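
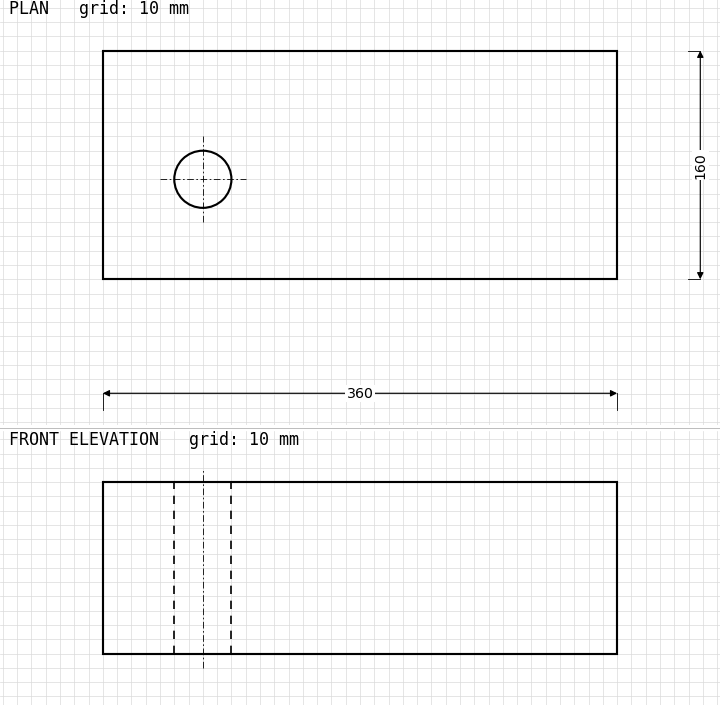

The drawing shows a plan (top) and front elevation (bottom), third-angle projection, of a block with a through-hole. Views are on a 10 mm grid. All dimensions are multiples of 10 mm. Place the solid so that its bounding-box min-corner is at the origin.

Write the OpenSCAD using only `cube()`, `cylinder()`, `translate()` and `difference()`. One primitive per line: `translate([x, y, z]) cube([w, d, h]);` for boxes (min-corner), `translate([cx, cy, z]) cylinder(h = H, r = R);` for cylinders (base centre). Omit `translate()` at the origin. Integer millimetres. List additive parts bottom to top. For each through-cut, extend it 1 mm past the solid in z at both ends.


difference() {
  cube([360, 160, 120]);
  translate([70, 70, -1]) cylinder(h = 122, r = 20);
}


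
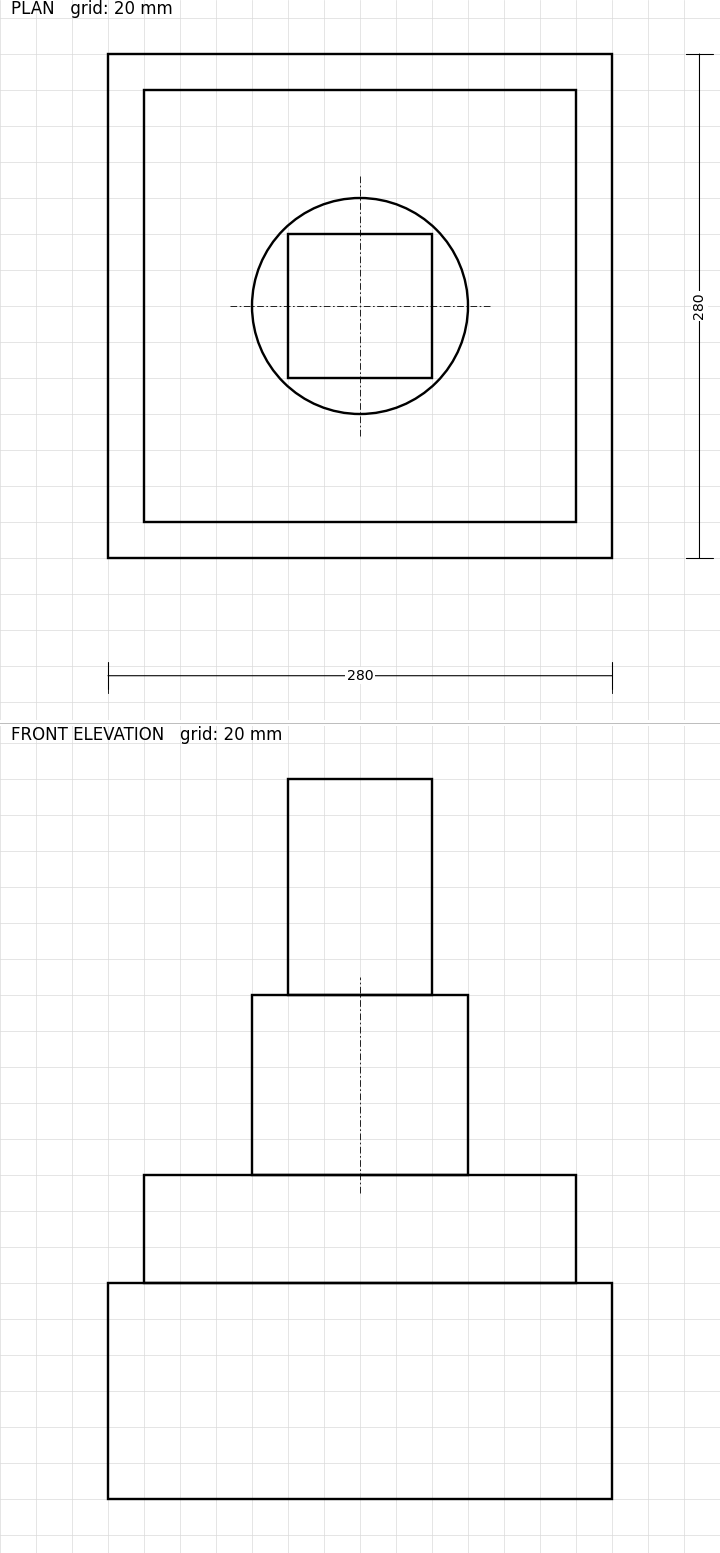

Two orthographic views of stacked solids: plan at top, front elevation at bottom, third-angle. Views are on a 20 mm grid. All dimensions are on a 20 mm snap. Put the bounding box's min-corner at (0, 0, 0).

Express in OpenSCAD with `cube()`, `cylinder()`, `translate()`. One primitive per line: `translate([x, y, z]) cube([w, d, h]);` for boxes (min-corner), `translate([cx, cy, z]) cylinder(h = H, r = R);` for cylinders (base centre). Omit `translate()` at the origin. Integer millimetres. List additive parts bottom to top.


cube([280, 280, 120]);
translate([20, 20, 120]) cube([240, 240, 60]);
translate([140, 140, 180]) cylinder(h = 100, r = 60);
translate([100, 100, 280]) cube([80, 80, 120]);


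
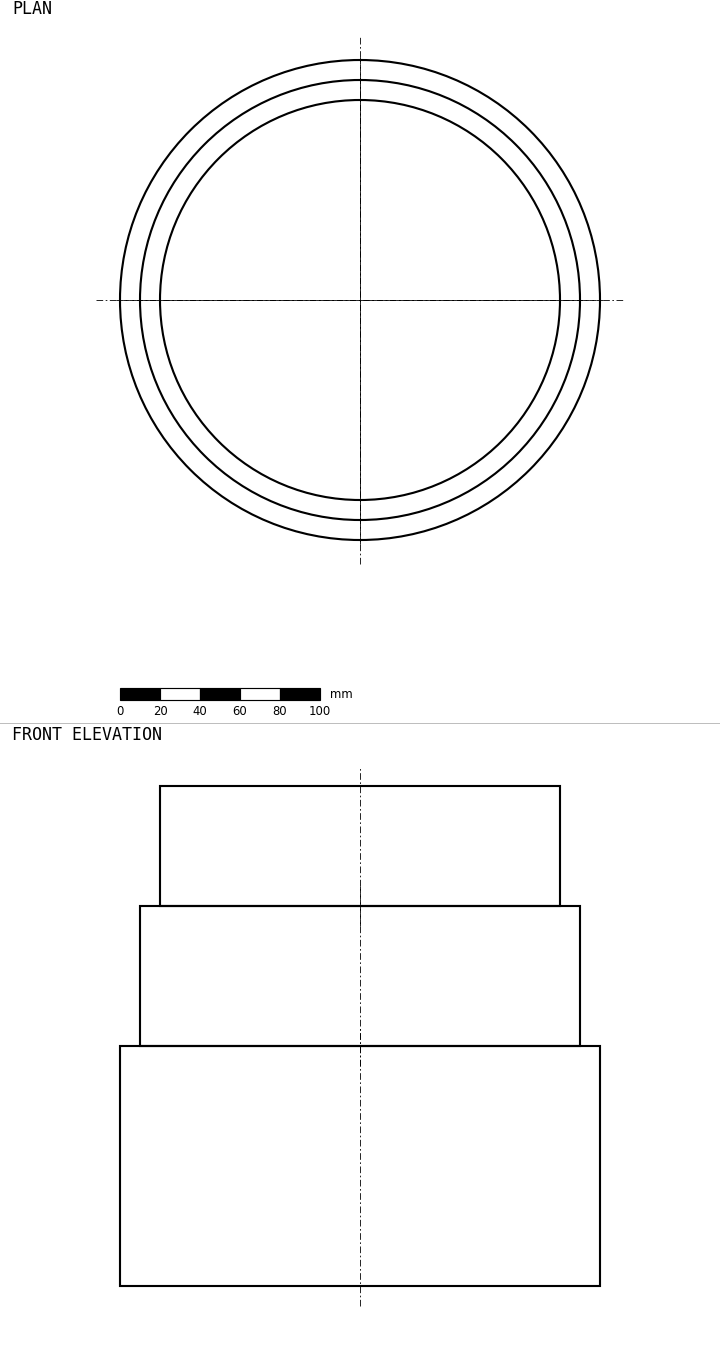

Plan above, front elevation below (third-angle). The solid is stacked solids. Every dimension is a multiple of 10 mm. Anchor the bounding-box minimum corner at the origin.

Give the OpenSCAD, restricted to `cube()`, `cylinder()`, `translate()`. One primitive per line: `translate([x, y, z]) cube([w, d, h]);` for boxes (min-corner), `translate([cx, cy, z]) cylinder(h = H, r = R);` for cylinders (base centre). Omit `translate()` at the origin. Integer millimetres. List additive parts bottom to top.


translate([120, 120, 0]) cylinder(h = 120, r = 120);
translate([120, 120, 120]) cylinder(h = 70, r = 110);
translate([120, 120, 190]) cylinder(h = 60, r = 100);


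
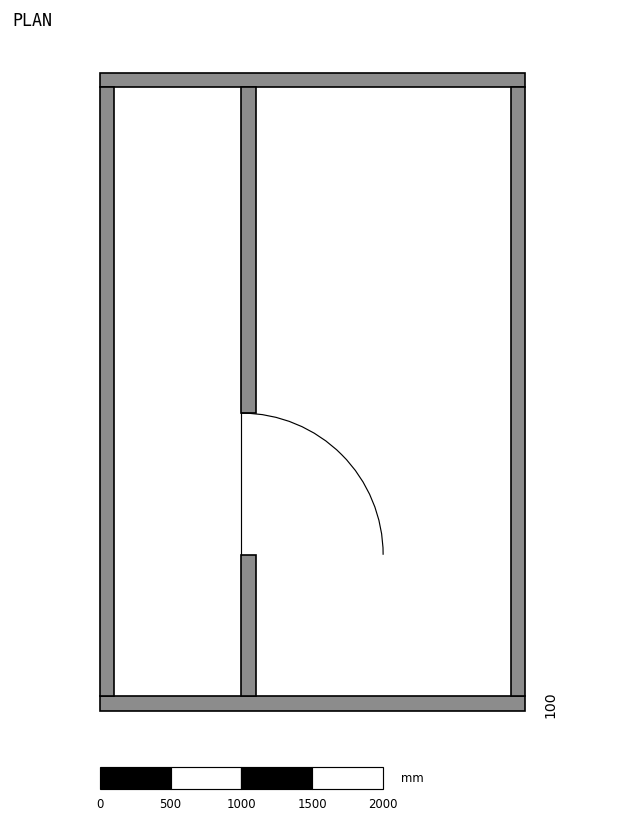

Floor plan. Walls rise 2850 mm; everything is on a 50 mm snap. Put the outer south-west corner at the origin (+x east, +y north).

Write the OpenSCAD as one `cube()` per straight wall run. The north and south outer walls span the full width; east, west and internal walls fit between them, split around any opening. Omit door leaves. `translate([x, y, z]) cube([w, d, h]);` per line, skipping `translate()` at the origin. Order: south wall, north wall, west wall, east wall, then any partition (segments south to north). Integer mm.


cube([3000, 100, 2850]);
translate([0, 4400, 0]) cube([3000, 100, 2850]);
translate([0, 100, 0]) cube([100, 4300, 2850]);
translate([2900, 100, 0]) cube([100, 4300, 2850]);
translate([1000, 100, 0]) cube([100, 1000, 2850]);
translate([1000, 2100, 0]) cube([100, 2300, 2850]);


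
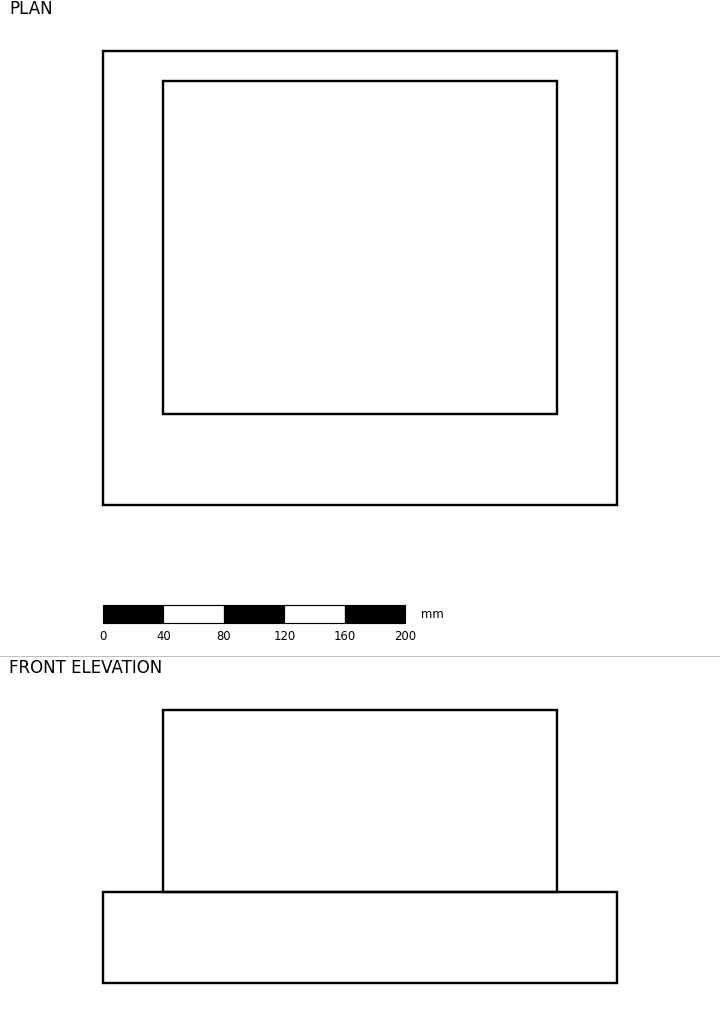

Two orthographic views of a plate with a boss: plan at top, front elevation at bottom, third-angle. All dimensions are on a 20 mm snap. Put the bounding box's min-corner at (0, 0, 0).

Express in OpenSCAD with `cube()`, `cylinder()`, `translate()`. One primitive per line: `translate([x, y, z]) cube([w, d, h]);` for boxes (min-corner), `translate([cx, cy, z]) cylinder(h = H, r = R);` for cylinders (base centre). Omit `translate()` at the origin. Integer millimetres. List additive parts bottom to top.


cube([340, 300, 60]);
translate([40, 60, 60]) cube([260, 220, 120]);


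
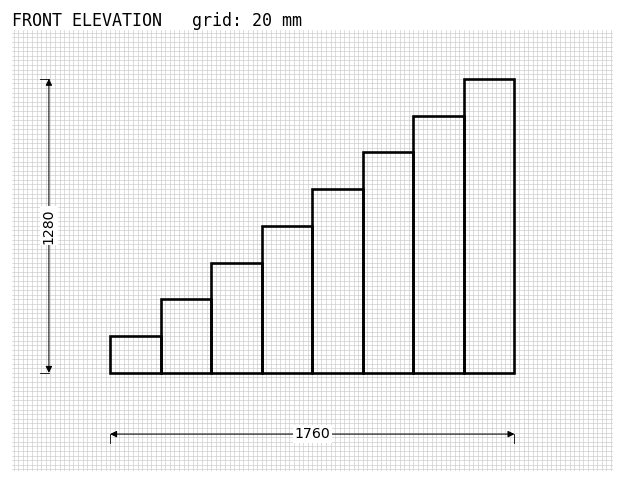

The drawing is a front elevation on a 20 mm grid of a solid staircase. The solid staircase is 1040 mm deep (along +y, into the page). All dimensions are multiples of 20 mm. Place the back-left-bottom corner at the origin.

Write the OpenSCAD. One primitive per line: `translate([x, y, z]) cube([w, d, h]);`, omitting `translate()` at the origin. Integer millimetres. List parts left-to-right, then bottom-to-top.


cube([220, 1040, 160]);
translate([220, 0, 0]) cube([220, 1040, 320]);
translate([440, 0, 0]) cube([220, 1040, 480]);
translate([660, 0, 0]) cube([220, 1040, 640]);
translate([880, 0, 0]) cube([220, 1040, 800]);
translate([1100, 0, 0]) cube([220, 1040, 960]);
translate([1320, 0, 0]) cube([220, 1040, 1120]);
translate([1540, 0, 0]) cube([220, 1040, 1280]);


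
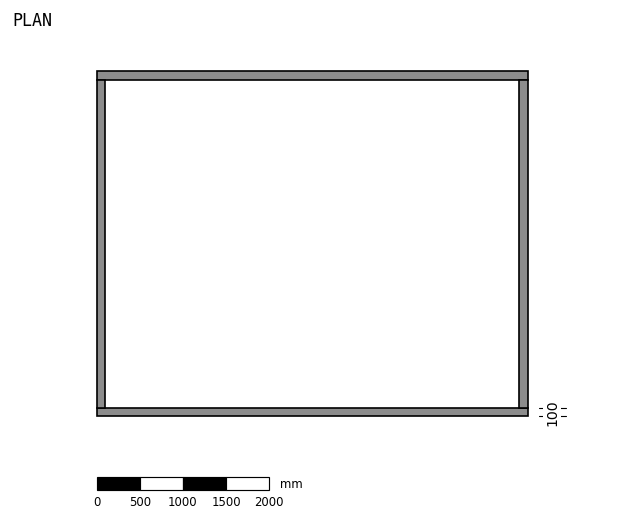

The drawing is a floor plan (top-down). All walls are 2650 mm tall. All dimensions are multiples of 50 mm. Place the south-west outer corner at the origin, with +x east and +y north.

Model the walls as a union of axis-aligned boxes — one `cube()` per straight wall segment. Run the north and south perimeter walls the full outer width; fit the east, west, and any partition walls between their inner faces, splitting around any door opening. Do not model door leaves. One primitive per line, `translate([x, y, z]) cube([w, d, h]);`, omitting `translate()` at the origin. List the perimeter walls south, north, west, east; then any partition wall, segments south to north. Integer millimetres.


cube([5000, 100, 2650]);
translate([0, 3900, 0]) cube([5000, 100, 2650]);
translate([0, 100, 0]) cube([100, 3800, 2650]);
translate([4900, 100, 0]) cube([100, 3800, 2650]);


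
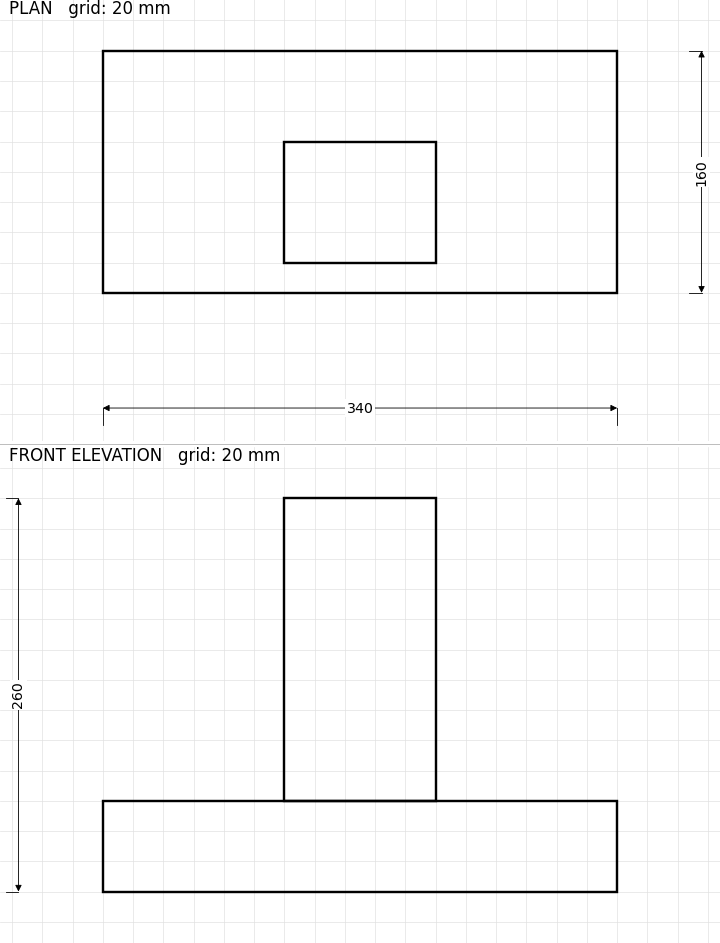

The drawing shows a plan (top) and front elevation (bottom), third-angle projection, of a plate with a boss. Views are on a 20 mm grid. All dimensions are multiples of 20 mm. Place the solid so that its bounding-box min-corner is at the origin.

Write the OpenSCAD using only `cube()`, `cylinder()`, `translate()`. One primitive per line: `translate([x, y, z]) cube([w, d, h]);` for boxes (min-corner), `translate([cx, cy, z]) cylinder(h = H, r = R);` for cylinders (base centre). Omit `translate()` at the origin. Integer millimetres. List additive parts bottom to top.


cube([340, 160, 60]);
translate([120, 20, 60]) cube([100, 80, 200]);


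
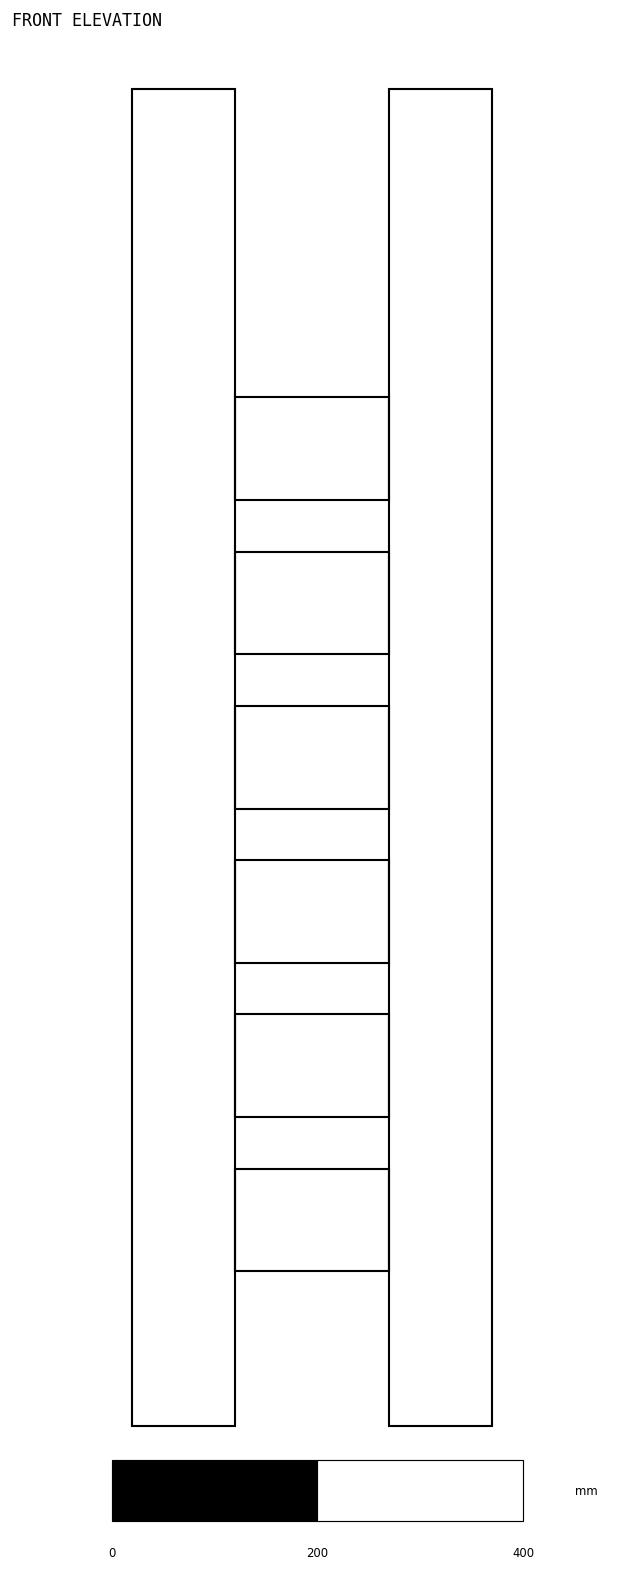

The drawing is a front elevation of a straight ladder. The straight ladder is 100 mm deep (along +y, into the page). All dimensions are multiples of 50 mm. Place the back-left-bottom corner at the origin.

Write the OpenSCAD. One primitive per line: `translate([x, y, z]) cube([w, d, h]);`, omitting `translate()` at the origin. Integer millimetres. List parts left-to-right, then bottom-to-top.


cube([100, 100, 1300]);
translate([100, 0, 150]) cube([150, 100, 100]);
translate([100, 0, 300]) cube([150, 100, 100]);
translate([100, 0, 450]) cube([150, 100, 100]);
translate([100, 0, 600]) cube([150, 100, 100]);
translate([100, 0, 750]) cube([150, 100, 100]);
translate([100, 0, 900]) cube([150, 100, 100]);
translate([250, 0, 0]) cube([100, 100, 1300]);


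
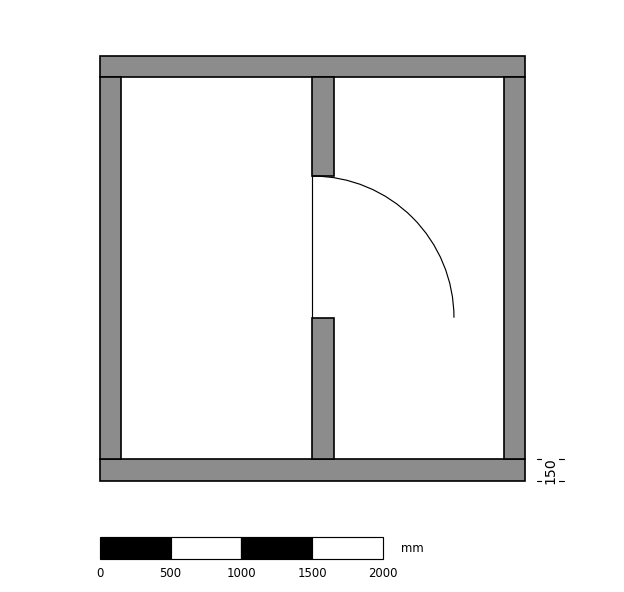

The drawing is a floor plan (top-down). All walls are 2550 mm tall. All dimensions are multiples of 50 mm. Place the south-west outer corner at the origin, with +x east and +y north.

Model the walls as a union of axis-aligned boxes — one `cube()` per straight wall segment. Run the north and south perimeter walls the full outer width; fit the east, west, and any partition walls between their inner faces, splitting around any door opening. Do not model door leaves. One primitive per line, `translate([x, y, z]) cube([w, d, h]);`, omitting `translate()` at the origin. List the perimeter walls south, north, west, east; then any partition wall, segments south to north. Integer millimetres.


cube([3000, 150, 2550]);
translate([0, 2850, 0]) cube([3000, 150, 2550]);
translate([0, 150, 0]) cube([150, 2700, 2550]);
translate([2850, 150, 0]) cube([150, 2700, 2550]);
translate([1500, 150, 0]) cube([150, 1000, 2550]);
translate([1500, 2150, 0]) cube([150, 700, 2550]);


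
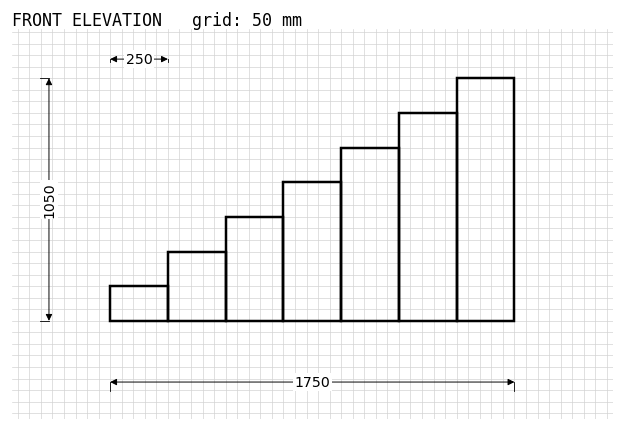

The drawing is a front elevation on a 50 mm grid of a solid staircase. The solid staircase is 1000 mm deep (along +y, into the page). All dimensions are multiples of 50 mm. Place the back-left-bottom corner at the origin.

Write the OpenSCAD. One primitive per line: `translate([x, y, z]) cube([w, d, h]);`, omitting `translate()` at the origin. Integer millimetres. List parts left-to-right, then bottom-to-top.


cube([250, 1000, 150]);
translate([250, 0, 0]) cube([250, 1000, 300]);
translate([500, 0, 0]) cube([250, 1000, 450]);
translate([750, 0, 0]) cube([250, 1000, 600]);
translate([1000, 0, 0]) cube([250, 1000, 750]);
translate([1250, 0, 0]) cube([250, 1000, 900]);
translate([1500, 0, 0]) cube([250, 1000, 1050]);


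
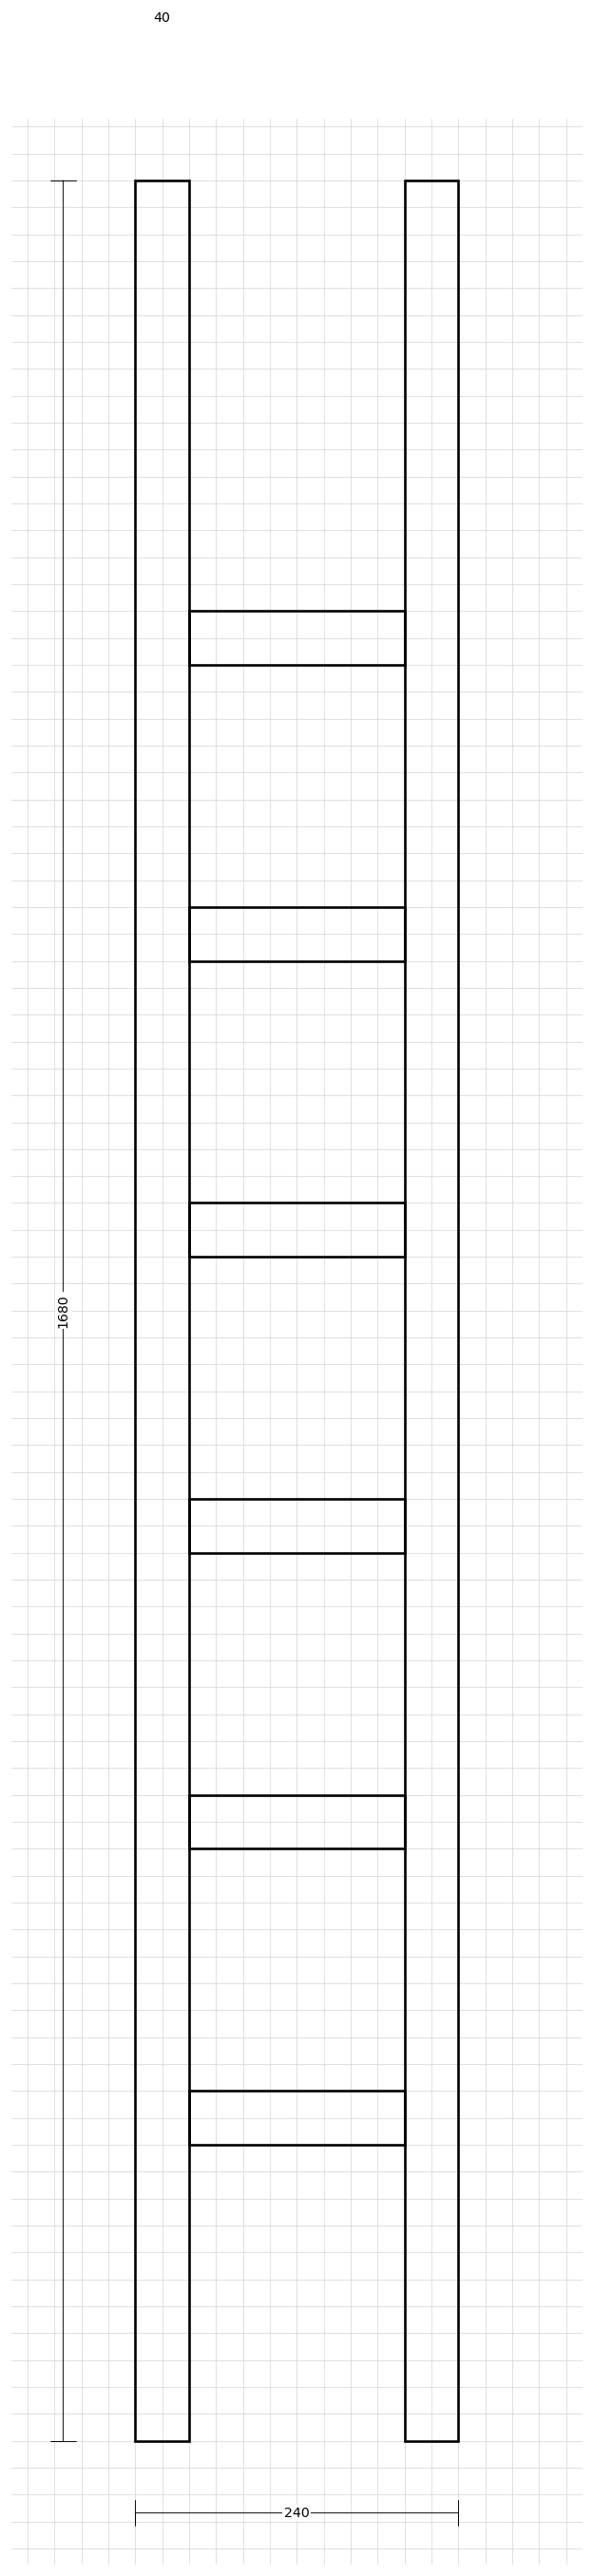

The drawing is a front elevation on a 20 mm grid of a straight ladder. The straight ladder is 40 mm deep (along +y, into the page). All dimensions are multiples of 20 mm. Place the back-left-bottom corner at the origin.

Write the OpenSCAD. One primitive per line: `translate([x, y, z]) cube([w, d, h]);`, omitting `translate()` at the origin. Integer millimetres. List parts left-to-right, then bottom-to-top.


cube([40, 40, 1680]);
translate([40, 0, 220]) cube([160, 40, 40]);
translate([40, 0, 440]) cube([160, 40, 40]);
translate([40, 0, 660]) cube([160, 40, 40]);
translate([40, 0, 880]) cube([160, 40, 40]);
translate([40, 0, 1100]) cube([160, 40, 40]);
translate([40, 0, 1320]) cube([160, 40, 40]);
translate([200, 0, 0]) cube([40, 40, 1680]);


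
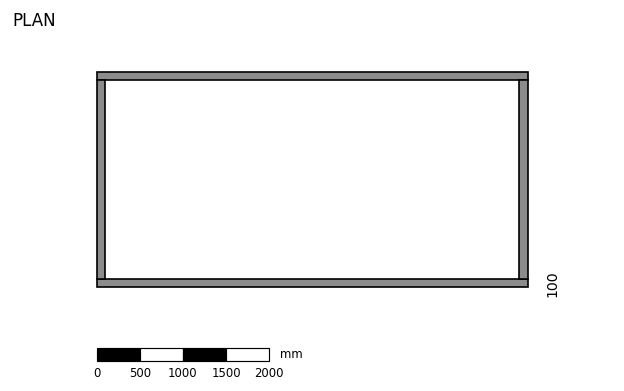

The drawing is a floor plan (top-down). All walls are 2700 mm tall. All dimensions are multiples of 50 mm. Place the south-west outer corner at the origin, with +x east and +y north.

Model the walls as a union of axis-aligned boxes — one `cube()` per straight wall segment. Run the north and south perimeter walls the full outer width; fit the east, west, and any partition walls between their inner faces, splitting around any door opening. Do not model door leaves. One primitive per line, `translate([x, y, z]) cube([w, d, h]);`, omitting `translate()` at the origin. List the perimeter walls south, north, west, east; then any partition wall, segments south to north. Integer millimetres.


cube([5000, 100, 2700]);
translate([0, 2400, 0]) cube([5000, 100, 2700]);
translate([0, 100, 0]) cube([100, 2300, 2700]);
translate([4900, 100, 0]) cube([100, 2300, 2700]);


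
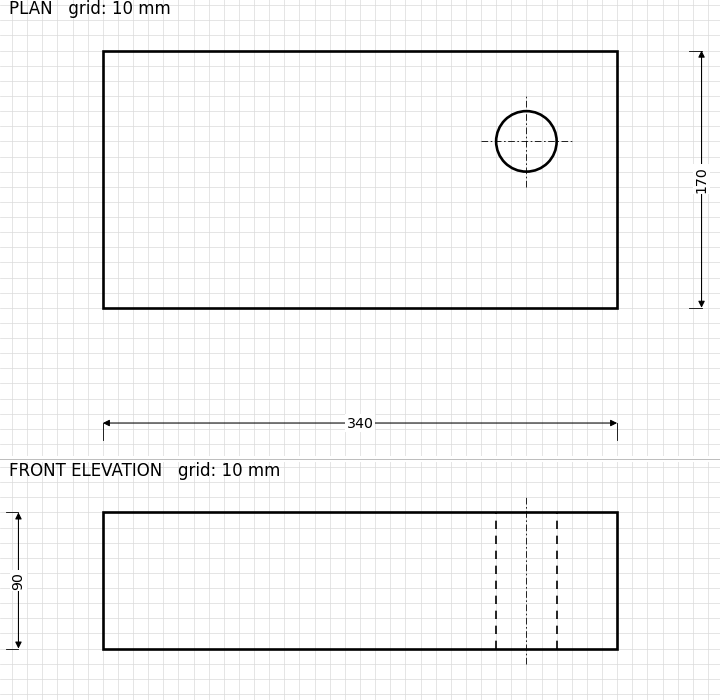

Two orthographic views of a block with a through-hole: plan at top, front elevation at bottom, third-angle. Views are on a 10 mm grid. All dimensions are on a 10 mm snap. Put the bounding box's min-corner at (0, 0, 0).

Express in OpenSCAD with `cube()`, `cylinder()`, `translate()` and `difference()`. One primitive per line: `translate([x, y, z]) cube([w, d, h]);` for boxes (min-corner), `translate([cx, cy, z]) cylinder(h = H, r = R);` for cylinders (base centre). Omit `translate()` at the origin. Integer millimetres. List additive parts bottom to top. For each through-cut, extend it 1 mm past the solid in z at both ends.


difference() {
  cube([340, 170, 90]);
  translate([280, 110, -1]) cylinder(h = 92, r = 20);
}


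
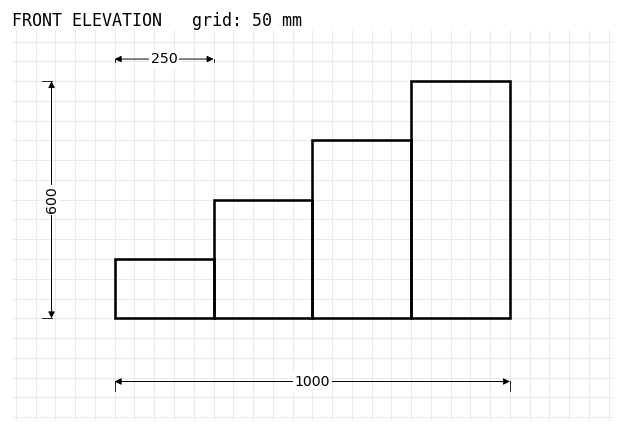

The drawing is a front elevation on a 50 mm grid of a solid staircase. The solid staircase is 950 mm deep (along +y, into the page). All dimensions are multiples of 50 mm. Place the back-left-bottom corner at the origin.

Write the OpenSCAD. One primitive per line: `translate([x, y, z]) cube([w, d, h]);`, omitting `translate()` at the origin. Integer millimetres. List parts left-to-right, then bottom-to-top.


cube([250, 950, 150]);
translate([250, 0, 0]) cube([250, 950, 300]);
translate([500, 0, 0]) cube([250, 950, 450]);
translate([750, 0, 0]) cube([250, 950, 600]);


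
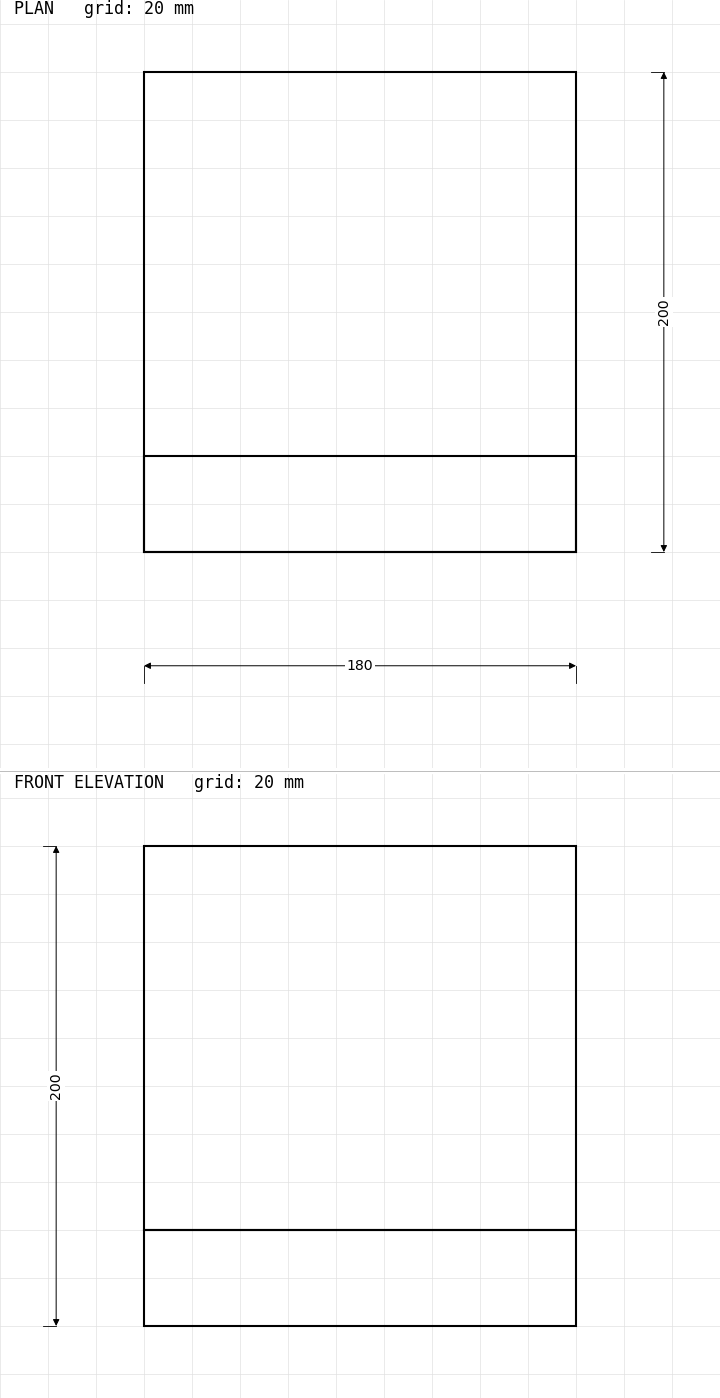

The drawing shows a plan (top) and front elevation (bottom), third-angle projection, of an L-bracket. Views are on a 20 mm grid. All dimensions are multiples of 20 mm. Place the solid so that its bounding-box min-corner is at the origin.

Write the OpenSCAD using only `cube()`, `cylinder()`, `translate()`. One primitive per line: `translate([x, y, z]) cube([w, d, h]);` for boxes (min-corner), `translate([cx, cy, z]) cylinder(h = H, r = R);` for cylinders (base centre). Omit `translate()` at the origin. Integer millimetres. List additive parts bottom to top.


cube([180, 200, 40]);
translate([0, 0, 40]) cube([180, 40, 160]);


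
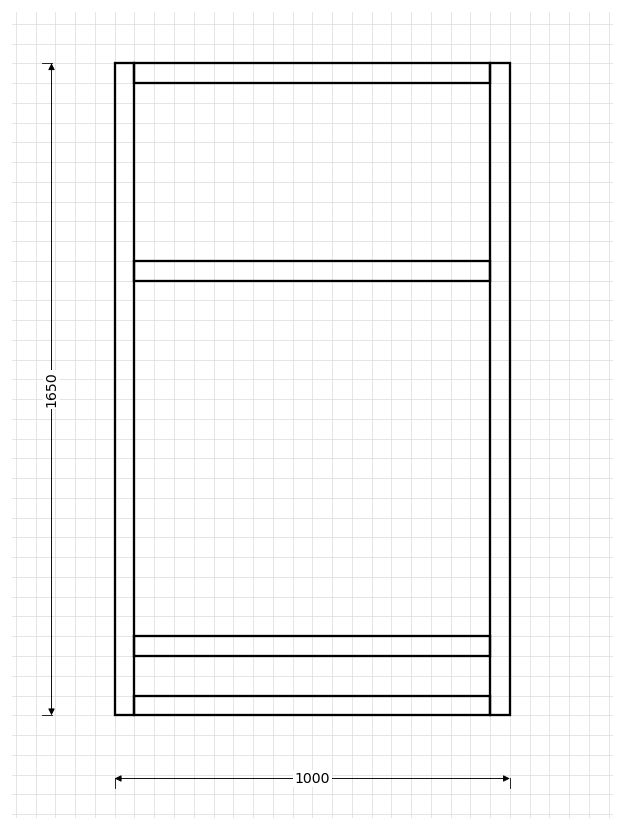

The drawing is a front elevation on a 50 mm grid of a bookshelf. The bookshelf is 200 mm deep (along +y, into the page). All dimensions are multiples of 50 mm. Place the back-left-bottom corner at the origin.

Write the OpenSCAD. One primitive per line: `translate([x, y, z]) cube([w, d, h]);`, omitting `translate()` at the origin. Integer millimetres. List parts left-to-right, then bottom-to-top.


cube([50, 200, 1650]);
translate([50, 0, 0]) cube([900, 200, 50]);
translate([50, 0, 150]) cube([900, 200, 50]);
translate([50, 0, 1100]) cube([900, 200, 50]);
translate([50, 0, 1600]) cube([900, 200, 50]);
translate([950, 0, 0]) cube([50, 200, 1650]);


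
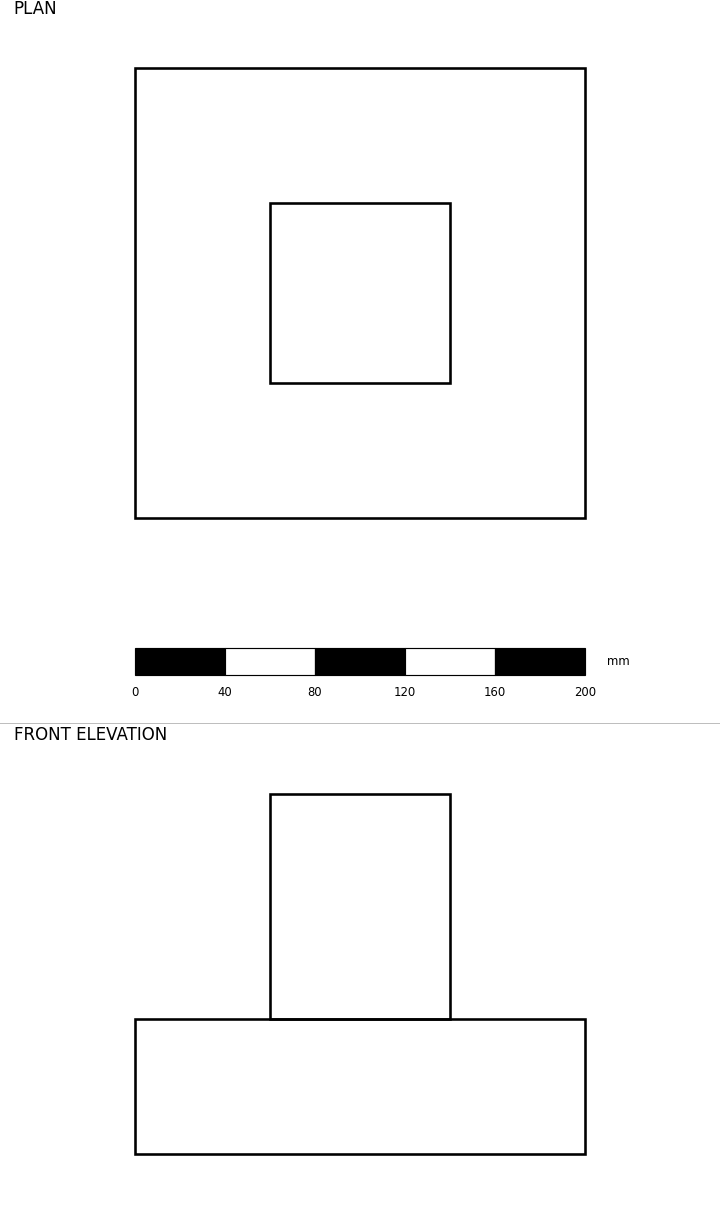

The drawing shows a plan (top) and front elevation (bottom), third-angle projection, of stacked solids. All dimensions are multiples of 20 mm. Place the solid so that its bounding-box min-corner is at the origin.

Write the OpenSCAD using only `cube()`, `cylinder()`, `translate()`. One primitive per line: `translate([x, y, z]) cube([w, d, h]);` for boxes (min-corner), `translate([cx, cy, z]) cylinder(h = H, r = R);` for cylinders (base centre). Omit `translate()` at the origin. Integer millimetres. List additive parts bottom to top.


cube([200, 200, 60]);
translate([60, 60, 60]) cube([80, 80, 100]);


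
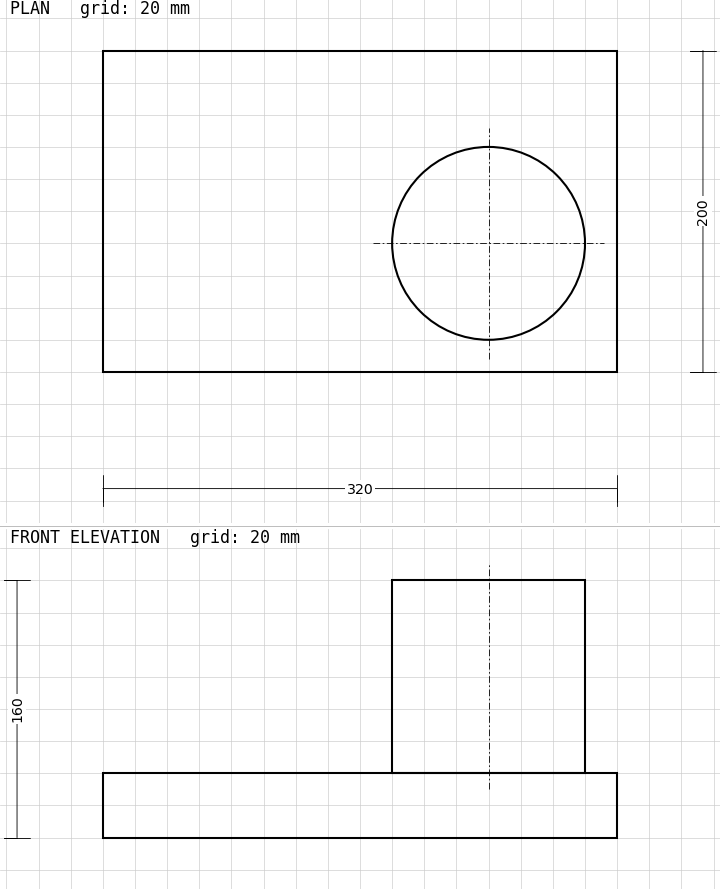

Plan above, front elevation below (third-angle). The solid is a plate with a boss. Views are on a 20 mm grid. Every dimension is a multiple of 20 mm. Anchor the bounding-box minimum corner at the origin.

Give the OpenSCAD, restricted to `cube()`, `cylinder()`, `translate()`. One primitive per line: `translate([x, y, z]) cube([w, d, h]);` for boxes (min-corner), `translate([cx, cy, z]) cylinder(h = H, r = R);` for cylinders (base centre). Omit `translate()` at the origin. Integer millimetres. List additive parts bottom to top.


cube([320, 200, 40]);
translate([240, 80, 40]) cylinder(h = 120, r = 60);


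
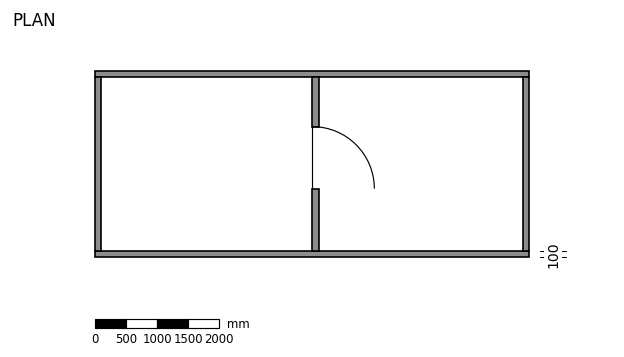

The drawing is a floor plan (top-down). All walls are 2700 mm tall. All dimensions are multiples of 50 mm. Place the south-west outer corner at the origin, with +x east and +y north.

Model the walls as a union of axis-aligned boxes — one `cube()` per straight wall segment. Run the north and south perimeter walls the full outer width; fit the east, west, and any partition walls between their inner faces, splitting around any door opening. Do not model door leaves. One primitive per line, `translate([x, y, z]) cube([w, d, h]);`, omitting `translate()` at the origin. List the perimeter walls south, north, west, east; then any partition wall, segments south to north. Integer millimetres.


cube([7000, 100, 2700]);
translate([0, 2900, 0]) cube([7000, 100, 2700]);
translate([0, 100, 0]) cube([100, 2800, 2700]);
translate([6900, 100, 0]) cube([100, 2800, 2700]);
translate([3500, 100, 0]) cube([100, 1000, 2700]);
translate([3500, 2100, 0]) cube([100, 800, 2700]);


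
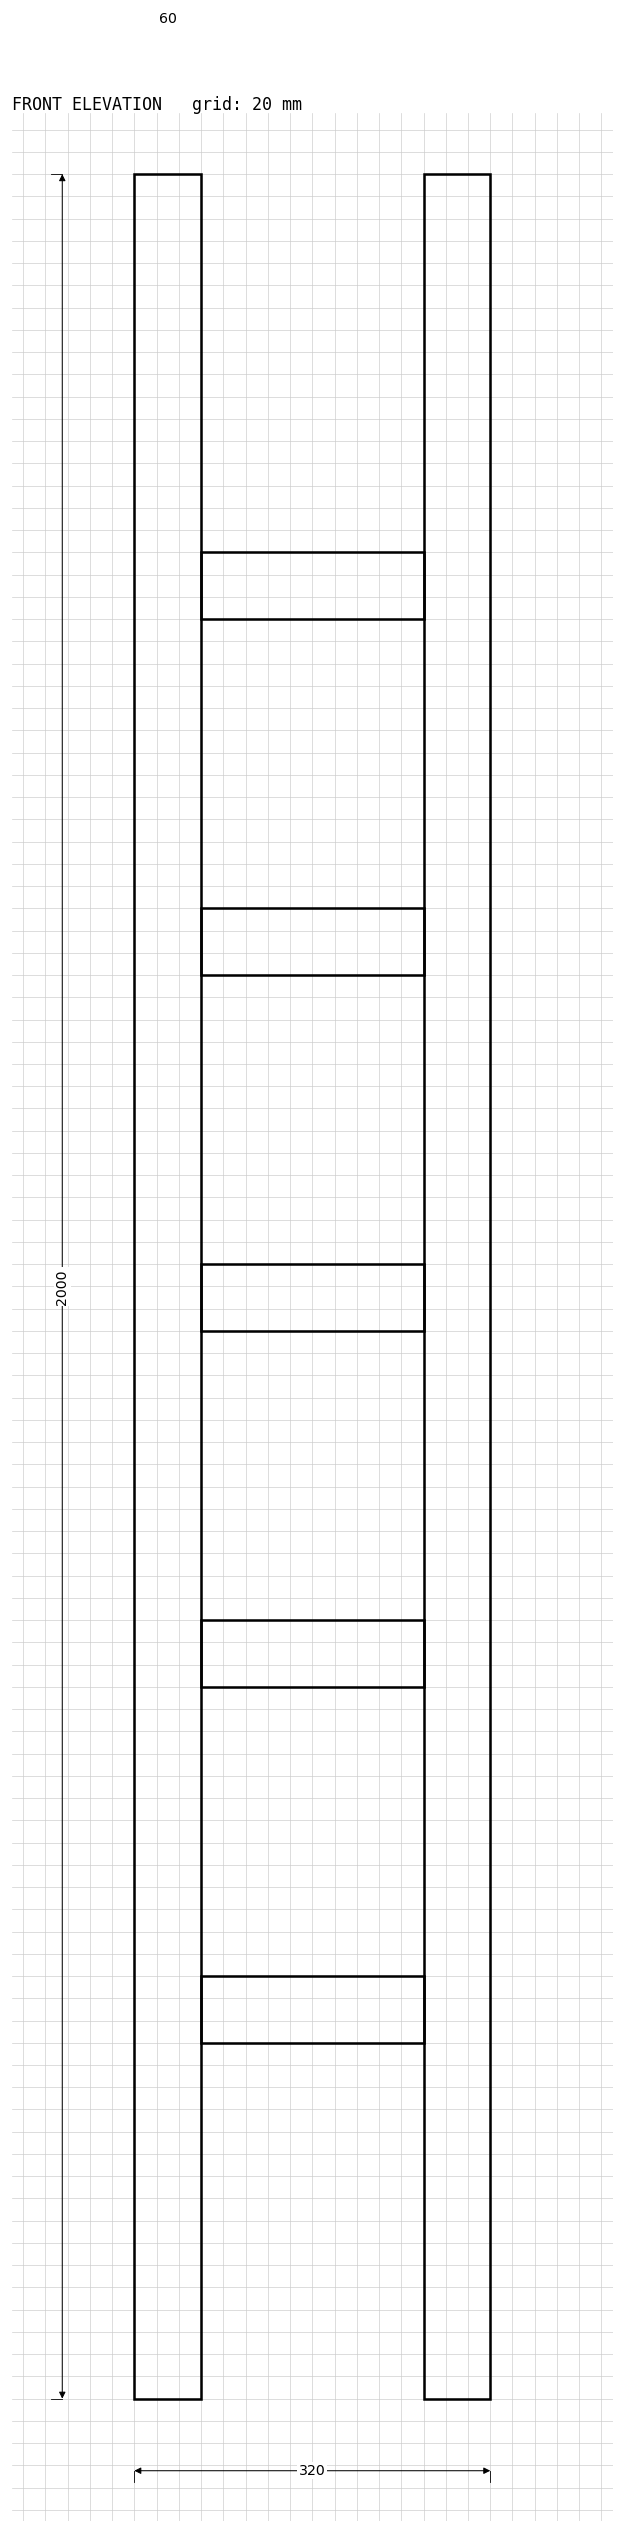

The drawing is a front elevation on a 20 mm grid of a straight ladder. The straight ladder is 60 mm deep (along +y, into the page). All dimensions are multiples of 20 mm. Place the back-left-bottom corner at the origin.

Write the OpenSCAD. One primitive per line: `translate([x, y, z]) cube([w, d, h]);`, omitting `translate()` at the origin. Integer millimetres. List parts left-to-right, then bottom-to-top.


cube([60, 60, 2000]);
translate([60, 0, 320]) cube([200, 60, 60]);
translate([60, 0, 640]) cube([200, 60, 60]);
translate([60, 0, 960]) cube([200, 60, 60]);
translate([60, 0, 1280]) cube([200, 60, 60]);
translate([60, 0, 1600]) cube([200, 60, 60]);
translate([260, 0, 0]) cube([60, 60, 2000]);


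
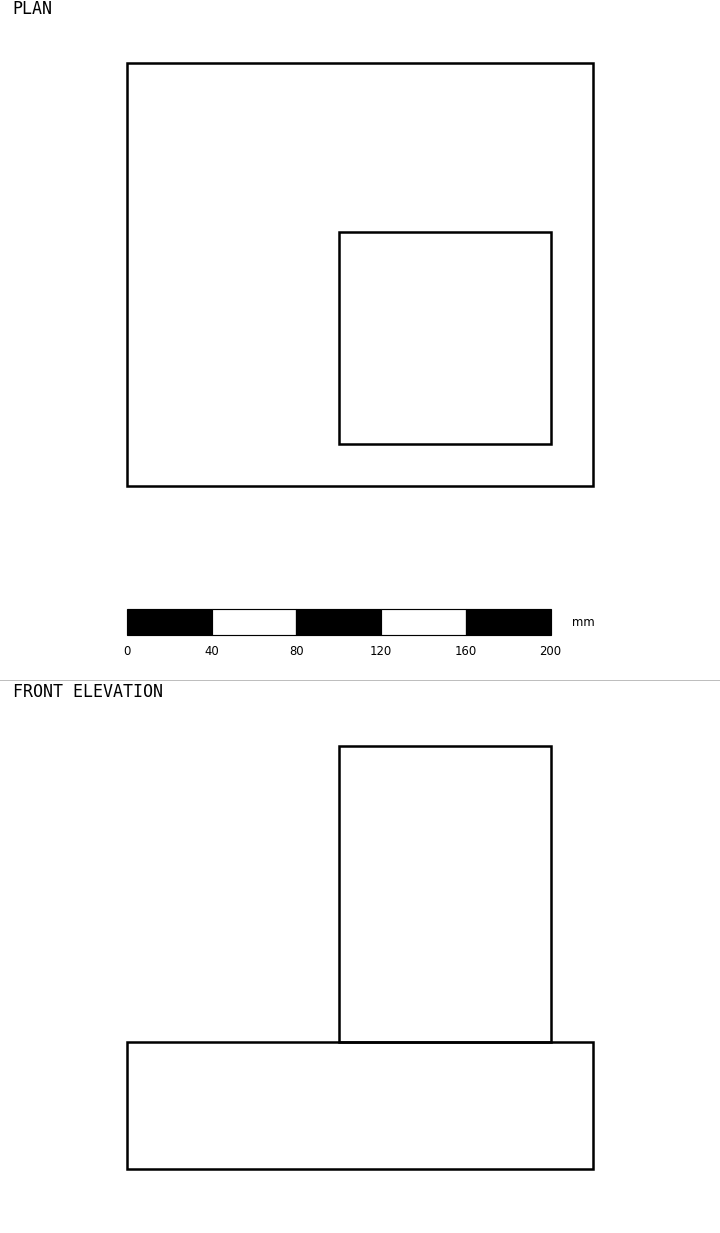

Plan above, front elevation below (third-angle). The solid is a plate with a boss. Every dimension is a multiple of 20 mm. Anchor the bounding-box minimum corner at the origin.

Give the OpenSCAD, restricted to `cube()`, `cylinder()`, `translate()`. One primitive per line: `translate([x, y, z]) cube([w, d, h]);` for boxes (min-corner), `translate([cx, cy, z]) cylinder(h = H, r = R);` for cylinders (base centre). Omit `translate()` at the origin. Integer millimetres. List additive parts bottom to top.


cube([220, 200, 60]);
translate([100, 20, 60]) cube([100, 100, 140]);


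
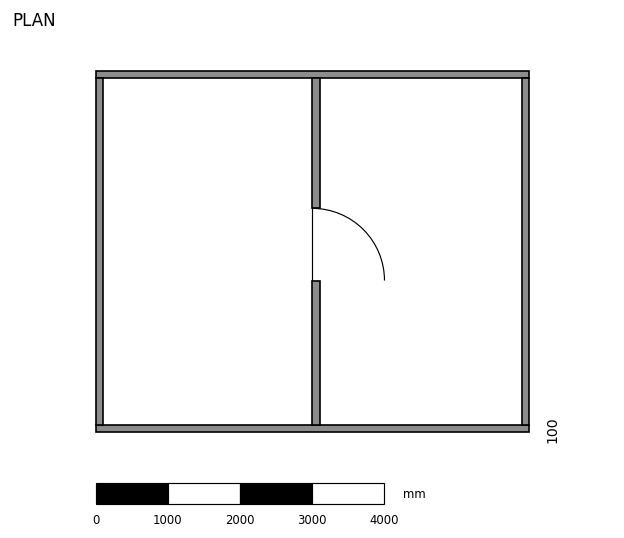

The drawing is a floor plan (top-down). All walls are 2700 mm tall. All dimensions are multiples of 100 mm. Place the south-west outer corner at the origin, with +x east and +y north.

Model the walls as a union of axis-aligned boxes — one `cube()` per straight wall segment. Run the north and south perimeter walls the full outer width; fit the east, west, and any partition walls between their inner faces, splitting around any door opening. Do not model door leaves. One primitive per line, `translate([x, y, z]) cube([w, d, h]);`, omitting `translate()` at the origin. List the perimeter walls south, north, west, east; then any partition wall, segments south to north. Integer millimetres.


cube([6000, 100, 2700]);
translate([0, 4900, 0]) cube([6000, 100, 2700]);
translate([0, 100, 0]) cube([100, 4800, 2700]);
translate([5900, 100, 0]) cube([100, 4800, 2700]);
translate([3000, 100, 0]) cube([100, 2000, 2700]);
translate([3000, 3100, 0]) cube([100, 1800, 2700]);


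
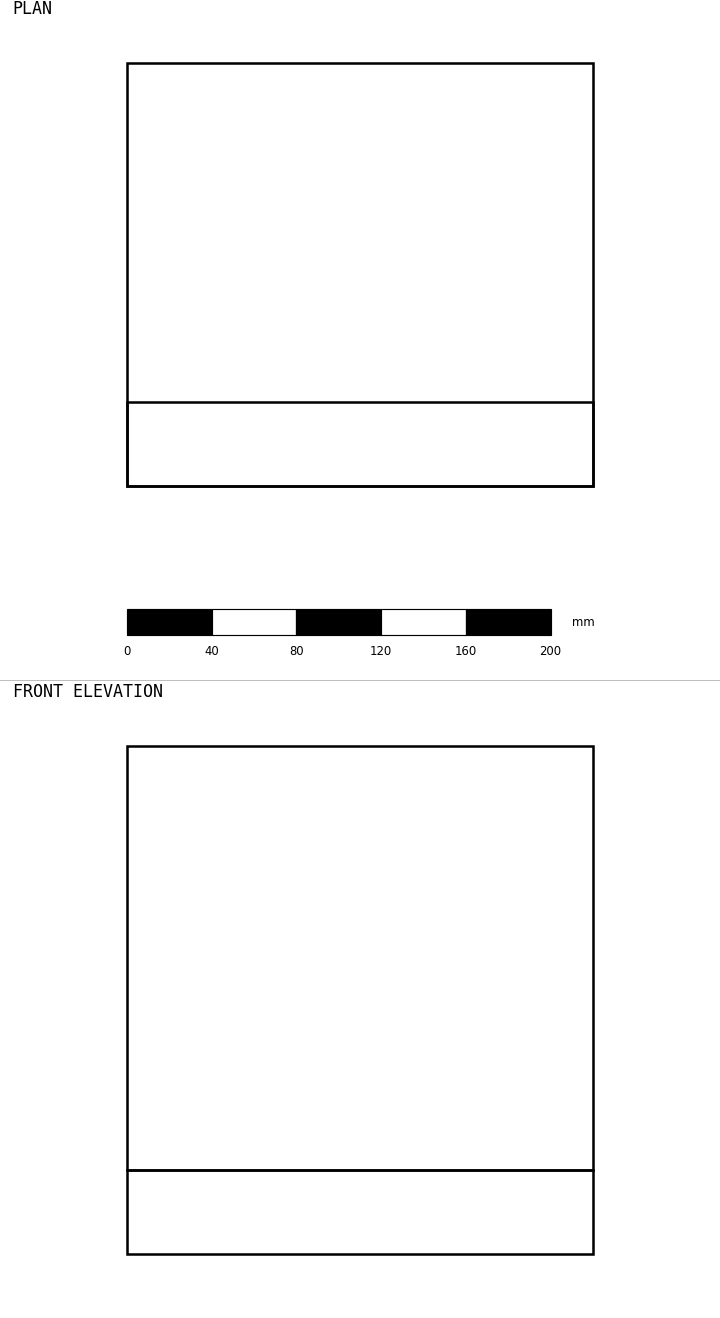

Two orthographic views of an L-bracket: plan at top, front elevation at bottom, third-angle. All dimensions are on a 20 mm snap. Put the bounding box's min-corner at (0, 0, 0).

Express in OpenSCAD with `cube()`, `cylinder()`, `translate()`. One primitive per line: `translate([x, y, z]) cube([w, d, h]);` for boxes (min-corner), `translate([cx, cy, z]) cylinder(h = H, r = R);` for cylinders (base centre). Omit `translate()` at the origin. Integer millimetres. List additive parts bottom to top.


cube([220, 200, 40]);
translate([0, 0, 40]) cube([220, 40, 200]);


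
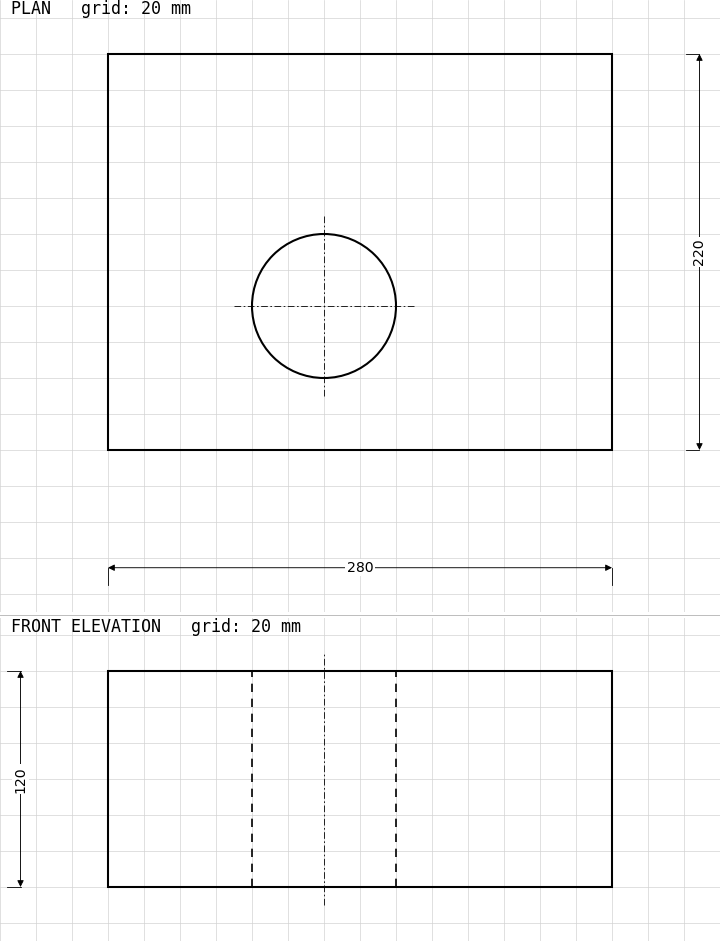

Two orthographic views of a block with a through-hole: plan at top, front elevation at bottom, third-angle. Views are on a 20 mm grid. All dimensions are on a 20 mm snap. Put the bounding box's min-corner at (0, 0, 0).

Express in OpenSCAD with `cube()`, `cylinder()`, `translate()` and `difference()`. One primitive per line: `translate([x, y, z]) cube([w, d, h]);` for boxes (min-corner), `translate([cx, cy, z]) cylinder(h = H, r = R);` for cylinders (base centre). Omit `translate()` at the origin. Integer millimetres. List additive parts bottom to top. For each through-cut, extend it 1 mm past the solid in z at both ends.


difference() {
  cube([280, 220, 120]);
  translate([120, 80, -1]) cylinder(h = 122, r = 40);
}


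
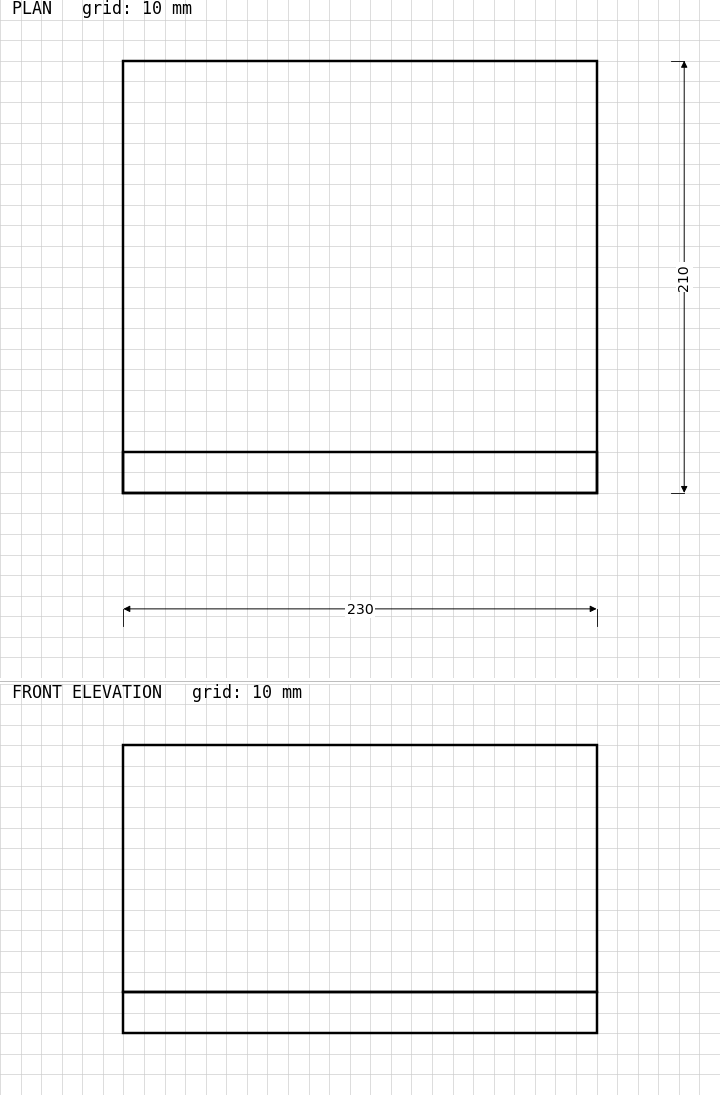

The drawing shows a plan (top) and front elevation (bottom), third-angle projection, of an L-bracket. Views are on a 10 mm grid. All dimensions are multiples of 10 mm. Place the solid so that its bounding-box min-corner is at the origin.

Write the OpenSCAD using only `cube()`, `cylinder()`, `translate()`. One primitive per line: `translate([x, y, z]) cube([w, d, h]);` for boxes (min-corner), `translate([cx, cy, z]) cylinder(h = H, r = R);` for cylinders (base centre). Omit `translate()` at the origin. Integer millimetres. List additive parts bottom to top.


cube([230, 210, 20]);
translate([0, 0, 20]) cube([230, 20, 120]);


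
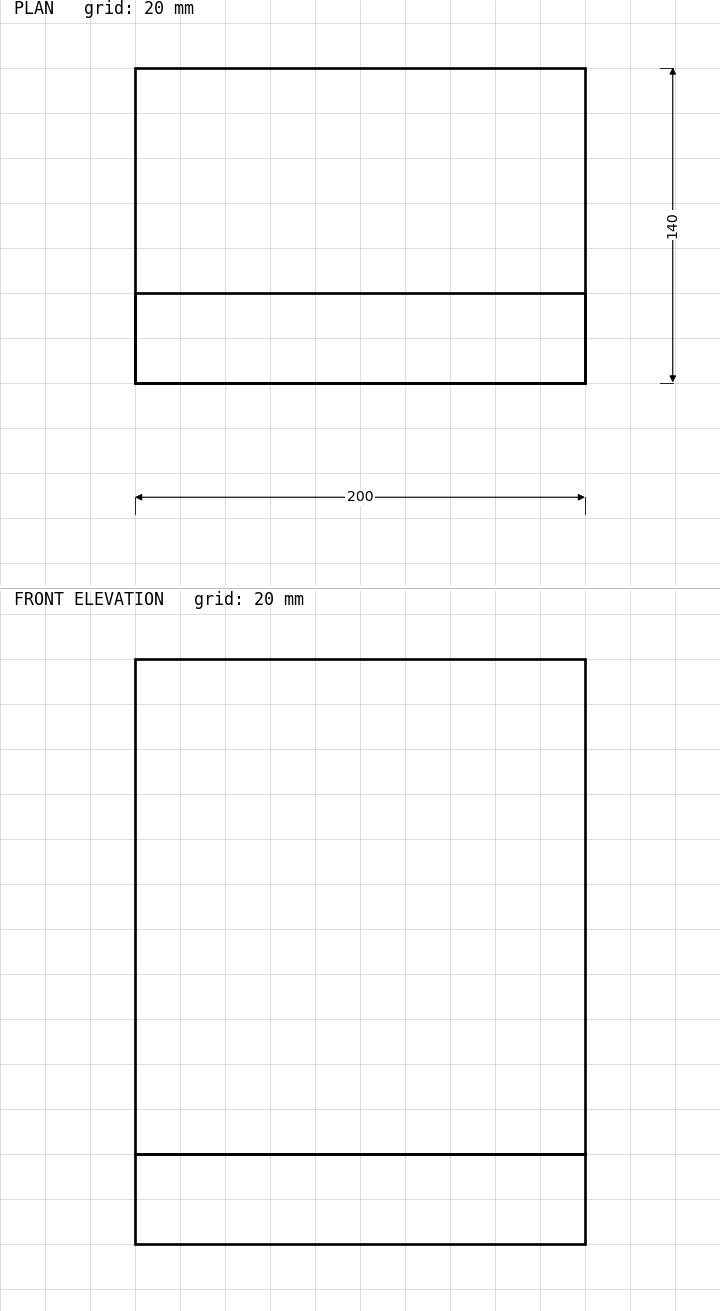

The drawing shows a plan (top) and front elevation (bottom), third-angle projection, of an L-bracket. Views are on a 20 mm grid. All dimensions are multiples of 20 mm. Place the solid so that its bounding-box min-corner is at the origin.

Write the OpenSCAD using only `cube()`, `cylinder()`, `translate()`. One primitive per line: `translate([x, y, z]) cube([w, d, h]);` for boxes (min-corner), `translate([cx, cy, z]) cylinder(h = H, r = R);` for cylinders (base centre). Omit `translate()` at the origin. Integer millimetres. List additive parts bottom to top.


cube([200, 140, 40]);
translate([0, 0, 40]) cube([200, 40, 220]);


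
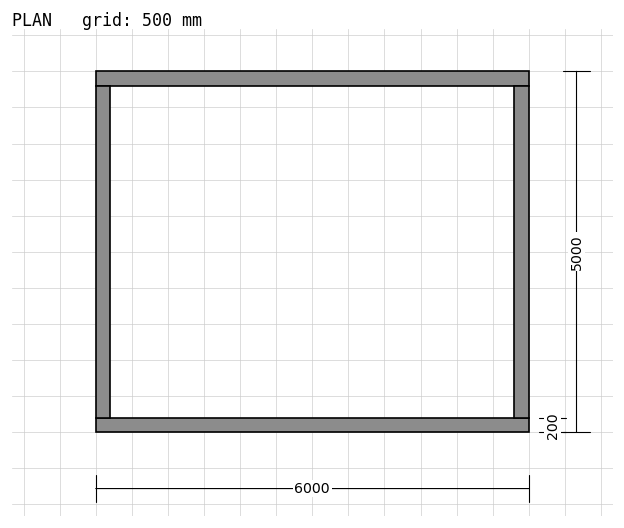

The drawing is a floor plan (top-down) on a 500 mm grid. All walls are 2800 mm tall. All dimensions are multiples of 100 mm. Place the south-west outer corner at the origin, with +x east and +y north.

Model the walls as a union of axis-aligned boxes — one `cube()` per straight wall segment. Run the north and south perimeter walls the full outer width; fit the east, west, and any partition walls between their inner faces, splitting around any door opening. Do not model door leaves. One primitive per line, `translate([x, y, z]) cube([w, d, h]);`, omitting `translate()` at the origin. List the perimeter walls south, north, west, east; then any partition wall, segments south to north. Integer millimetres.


cube([6000, 200, 2800]);
translate([0, 4800, 0]) cube([6000, 200, 2800]);
translate([0, 200, 0]) cube([200, 4600, 2800]);
translate([5800, 200, 0]) cube([200, 4600, 2800]);


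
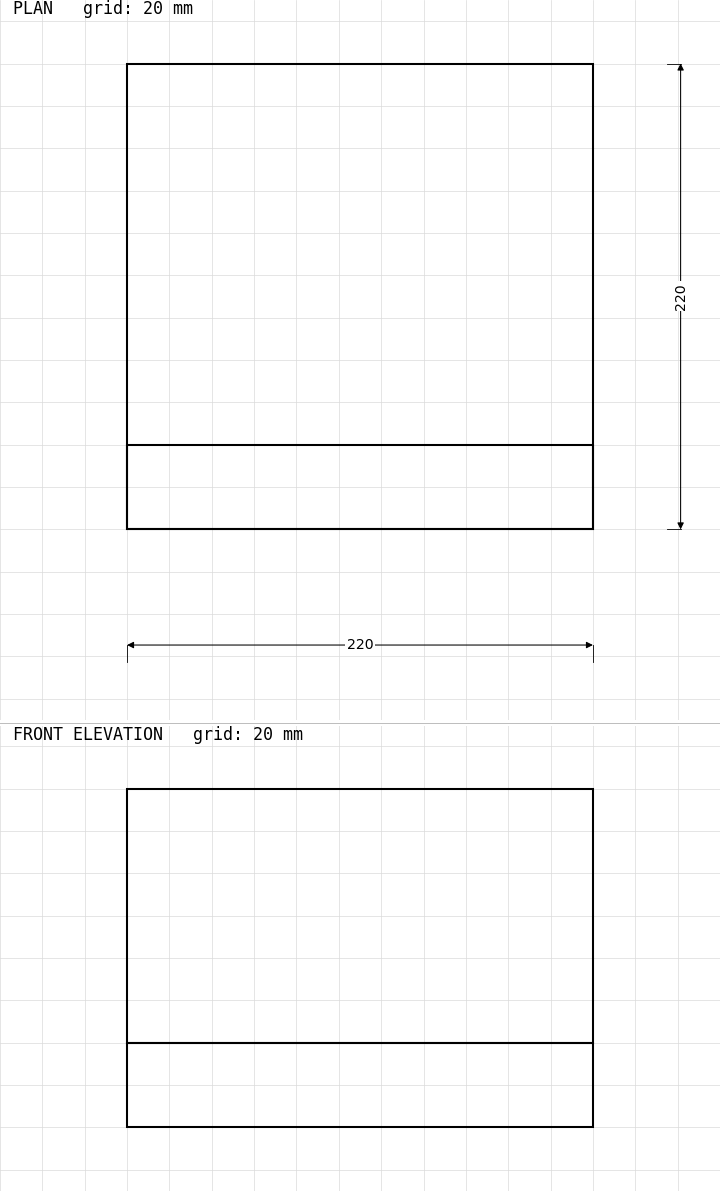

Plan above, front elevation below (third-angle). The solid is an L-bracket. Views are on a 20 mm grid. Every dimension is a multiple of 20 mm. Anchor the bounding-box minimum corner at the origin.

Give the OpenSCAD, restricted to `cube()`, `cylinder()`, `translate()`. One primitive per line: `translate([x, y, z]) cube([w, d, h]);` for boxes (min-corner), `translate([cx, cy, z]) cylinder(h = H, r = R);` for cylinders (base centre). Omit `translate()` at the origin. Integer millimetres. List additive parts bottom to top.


cube([220, 220, 40]);
translate([0, 0, 40]) cube([220, 40, 120]);


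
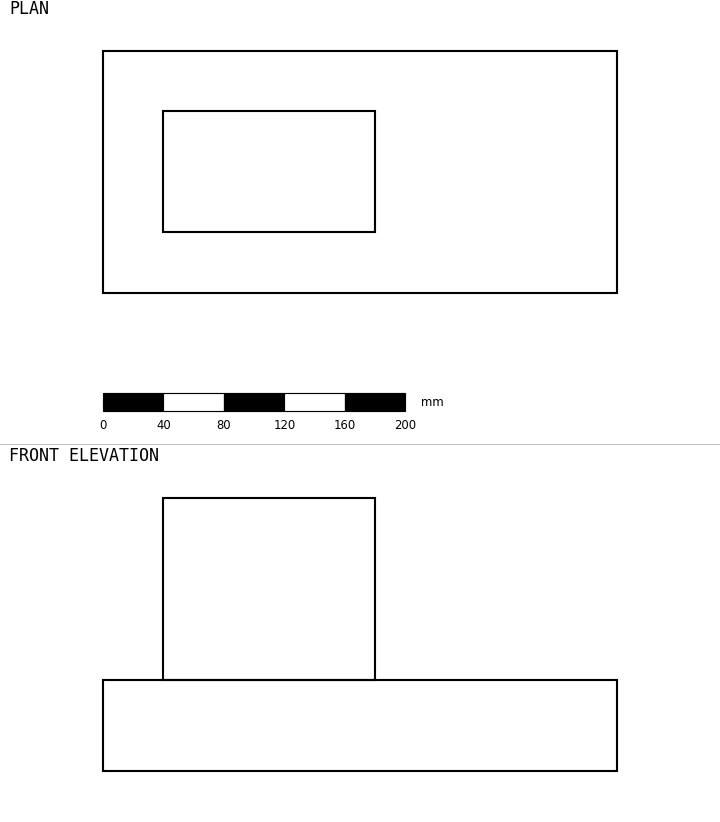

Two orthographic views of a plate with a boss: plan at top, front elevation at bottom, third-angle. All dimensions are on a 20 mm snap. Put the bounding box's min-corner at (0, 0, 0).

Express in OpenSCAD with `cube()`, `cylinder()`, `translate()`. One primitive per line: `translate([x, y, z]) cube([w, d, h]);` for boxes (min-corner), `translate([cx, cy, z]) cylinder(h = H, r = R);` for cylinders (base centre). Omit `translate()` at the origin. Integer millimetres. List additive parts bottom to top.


cube([340, 160, 60]);
translate([40, 40, 60]) cube([140, 80, 120]);


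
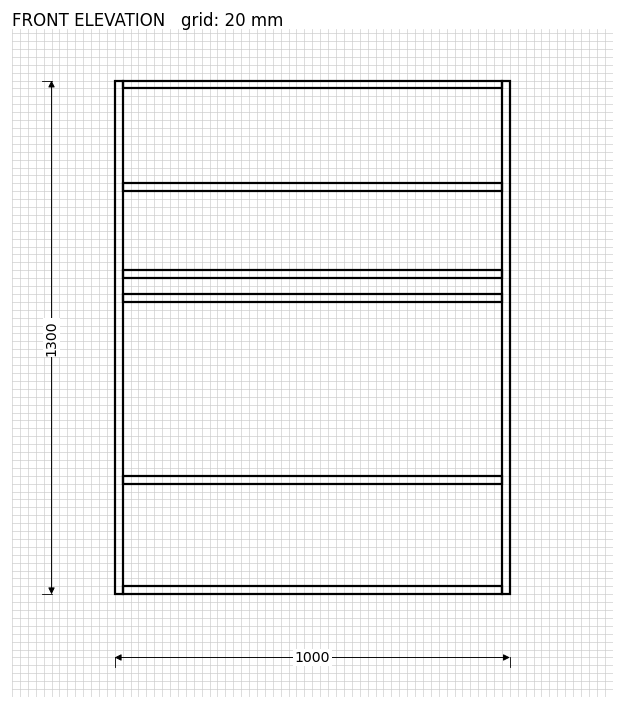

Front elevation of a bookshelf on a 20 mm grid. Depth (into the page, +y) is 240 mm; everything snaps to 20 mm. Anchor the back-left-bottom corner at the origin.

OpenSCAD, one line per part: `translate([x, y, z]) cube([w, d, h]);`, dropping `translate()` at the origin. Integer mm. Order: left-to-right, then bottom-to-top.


cube([20, 240, 1300]);
translate([20, 0, 0]) cube([960, 240, 20]);
translate([20, 0, 280]) cube([960, 240, 20]);
translate([20, 0, 740]) cube([960, 240, 20]);
translate([20, 0, 800]) cube([960, 240, 20]);
translate([20, 0, 1020]) cube([960, 240, 20]);
translate([20, 0, 1280]) cube([960, 240, 20]);
translate([980, 0, 0]) cube([20, 240, 1300]);


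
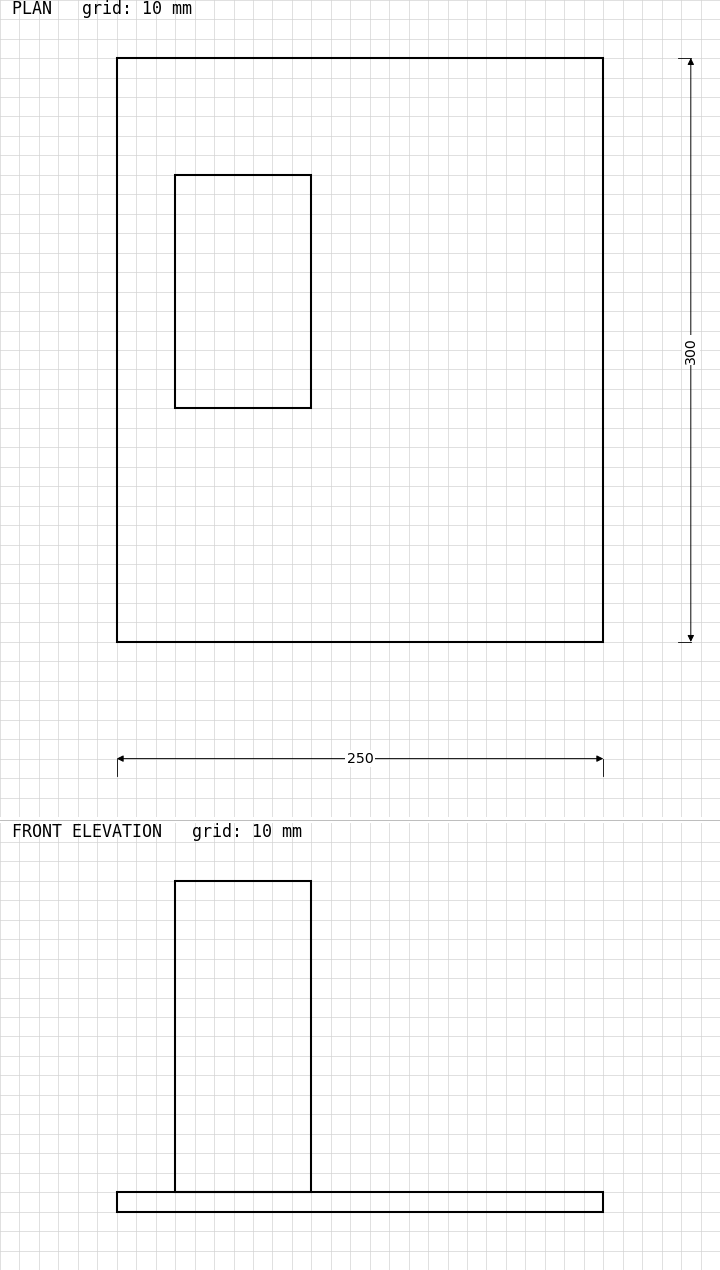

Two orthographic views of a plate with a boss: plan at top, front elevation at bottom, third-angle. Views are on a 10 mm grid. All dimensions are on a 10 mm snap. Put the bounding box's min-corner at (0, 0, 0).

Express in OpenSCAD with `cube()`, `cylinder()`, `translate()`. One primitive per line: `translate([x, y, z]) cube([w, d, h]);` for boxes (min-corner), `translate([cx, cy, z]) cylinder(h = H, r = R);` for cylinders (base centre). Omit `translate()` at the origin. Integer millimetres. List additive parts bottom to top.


cube([250, 300, 10]);
translate([30, 120, 10]) cube([70, 120, 160]);


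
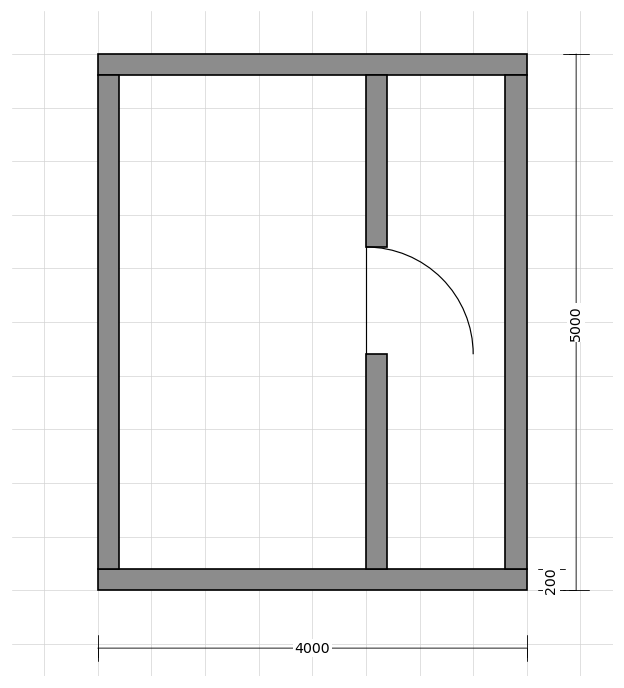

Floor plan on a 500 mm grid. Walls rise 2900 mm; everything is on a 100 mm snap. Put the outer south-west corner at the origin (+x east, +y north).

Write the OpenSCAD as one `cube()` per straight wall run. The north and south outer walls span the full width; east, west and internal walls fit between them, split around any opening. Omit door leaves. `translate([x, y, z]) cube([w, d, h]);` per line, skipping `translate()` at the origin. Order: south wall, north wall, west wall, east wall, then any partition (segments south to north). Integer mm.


cube([4000, 200, 2900]);
translate([0, 4800, 0]) cube([4000, 200, 2900]);
translate([0, 200, 0]) cube([200, 4600, 2900]);
translate([3800, 200, 0]) cube([200, 4600, 2900]);
translate([2500, 200, 0]) cube([200, 2000, 2900]);
translate([2500, 3200, 0]) cube([200, 1600, 2900]);
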